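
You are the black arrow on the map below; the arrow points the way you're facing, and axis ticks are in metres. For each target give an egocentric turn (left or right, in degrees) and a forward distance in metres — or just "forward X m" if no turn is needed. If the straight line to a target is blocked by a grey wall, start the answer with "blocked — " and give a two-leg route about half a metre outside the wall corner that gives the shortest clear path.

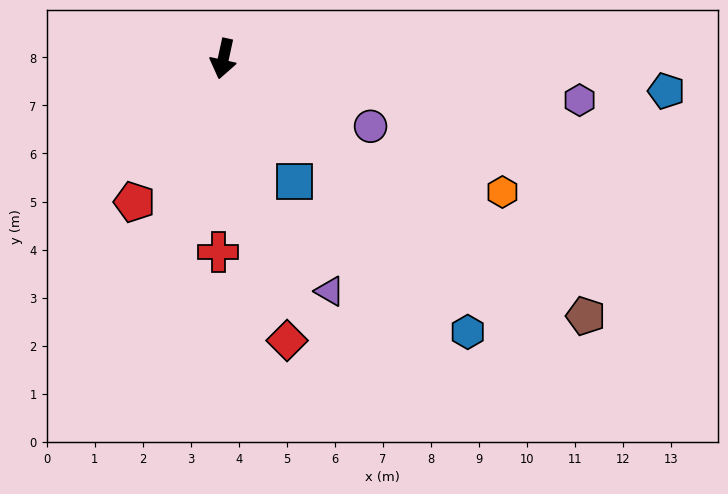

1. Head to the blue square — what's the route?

turn left 42°, forward 3.0 m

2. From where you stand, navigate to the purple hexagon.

turn left 96°, forward 7.5 m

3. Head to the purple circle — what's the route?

turn left 78°, forward 3.4 m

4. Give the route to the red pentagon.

turn right 20°, forward 3.5 m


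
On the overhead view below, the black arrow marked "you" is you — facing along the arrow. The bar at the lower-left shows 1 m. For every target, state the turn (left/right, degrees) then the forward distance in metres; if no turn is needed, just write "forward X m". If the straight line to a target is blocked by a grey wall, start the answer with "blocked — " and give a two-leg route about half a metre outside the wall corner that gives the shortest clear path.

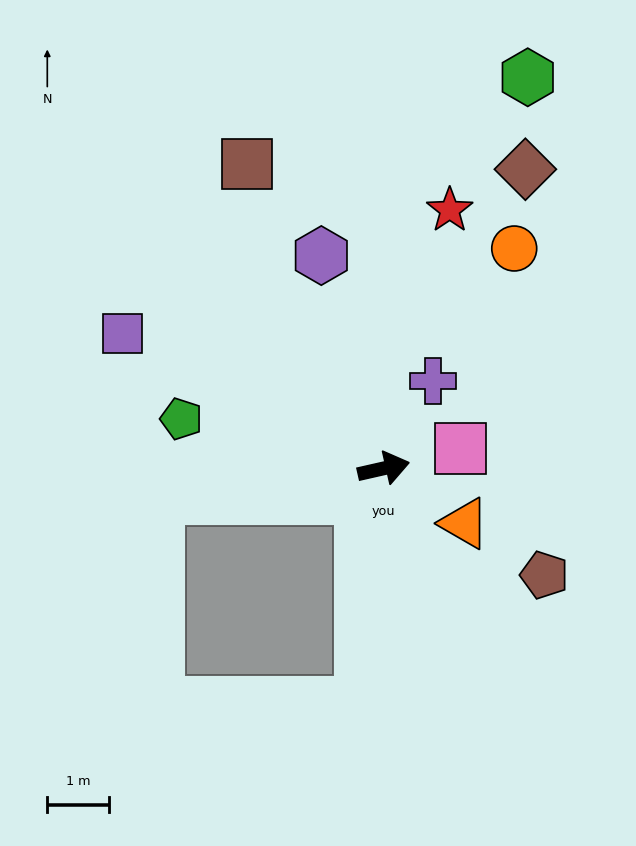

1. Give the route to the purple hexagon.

turn left 94°, forward 3.6 m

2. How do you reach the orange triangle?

turn right 47°, forward 1.6 m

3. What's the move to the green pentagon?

turn left 153°, forward 3.4 m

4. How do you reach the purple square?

turn left 140°, forward 4.8 m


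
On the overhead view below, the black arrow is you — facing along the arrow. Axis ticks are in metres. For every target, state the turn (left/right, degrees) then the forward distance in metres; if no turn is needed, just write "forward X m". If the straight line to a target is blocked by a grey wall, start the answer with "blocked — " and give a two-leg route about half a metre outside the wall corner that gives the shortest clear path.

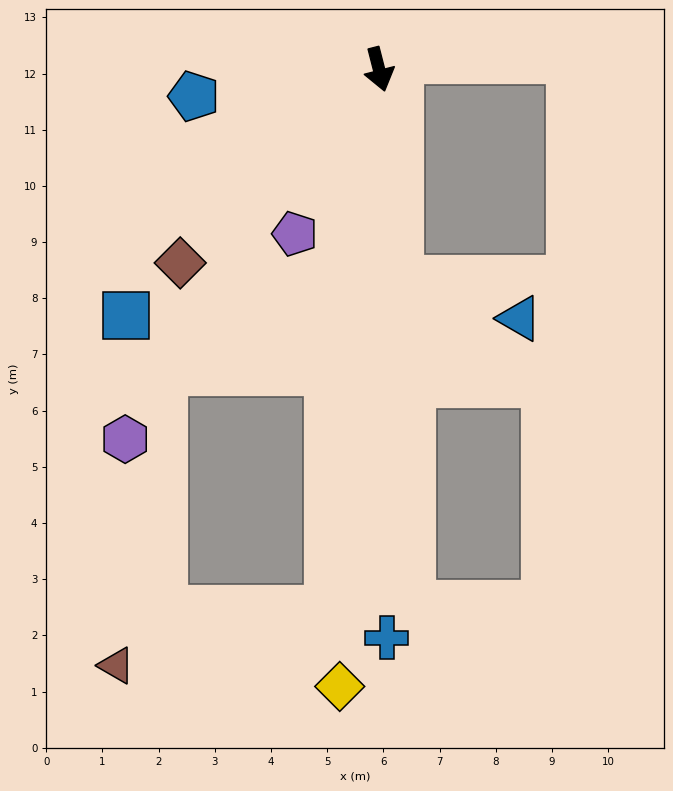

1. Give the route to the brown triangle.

blocked — turn right 20°, forward 9.6 m, then turn right 69°, forward 3.9 m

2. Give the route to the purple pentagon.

turn right 41°, forward 3.3 m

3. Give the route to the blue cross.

turn right 14°, forward 10.1 m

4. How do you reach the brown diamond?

turn right 60°, forward 4.9 m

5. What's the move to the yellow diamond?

turn right 18°, forward 11.0 m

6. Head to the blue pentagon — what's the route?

turn right 96°, forward 3.3 m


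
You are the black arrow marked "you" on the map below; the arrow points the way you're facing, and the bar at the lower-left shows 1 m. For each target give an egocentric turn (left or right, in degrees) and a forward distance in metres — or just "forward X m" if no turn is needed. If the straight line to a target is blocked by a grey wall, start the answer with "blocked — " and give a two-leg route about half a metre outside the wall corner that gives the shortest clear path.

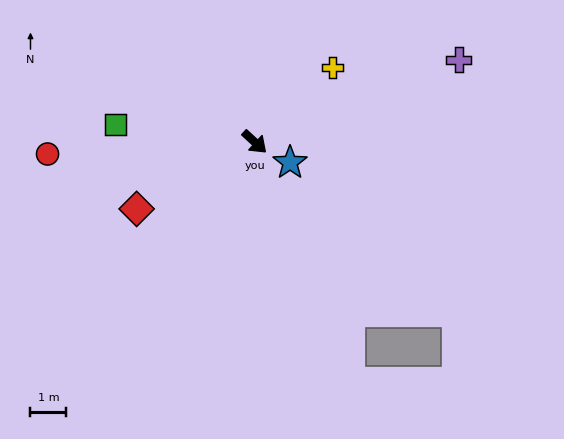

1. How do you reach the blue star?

turn left 12°, forward 1.1 m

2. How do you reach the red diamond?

turn right 108°, forward 3.8 m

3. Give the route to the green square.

turn right 145°, forward 3.9 m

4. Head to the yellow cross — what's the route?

turn left 86°, forward 3.0 m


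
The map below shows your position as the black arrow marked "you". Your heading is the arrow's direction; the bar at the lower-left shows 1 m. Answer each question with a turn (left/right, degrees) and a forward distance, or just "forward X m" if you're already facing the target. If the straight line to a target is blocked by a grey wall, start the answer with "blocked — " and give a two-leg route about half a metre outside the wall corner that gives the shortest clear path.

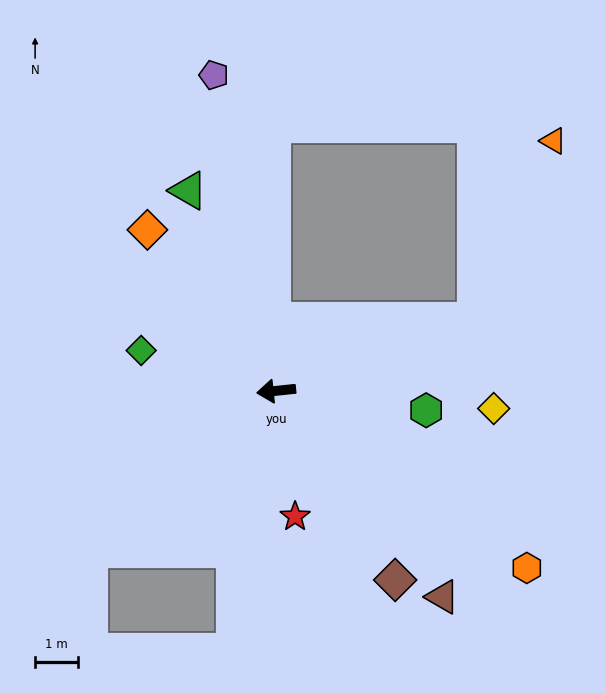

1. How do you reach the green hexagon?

turn left 167°, forward 3.5 m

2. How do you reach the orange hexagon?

turn left 139°, forward 7.2 m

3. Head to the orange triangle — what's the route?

blocked — turn right 167°, forward 4.9 m, then turn left 47°, forward 4.6 m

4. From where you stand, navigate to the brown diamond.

turn left 116°, forward 5.2 m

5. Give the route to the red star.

turn left 93°, forward 3.0 m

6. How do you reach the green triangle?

turn right 72°, forward 5.1 m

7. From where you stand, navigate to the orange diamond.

turn right 57°, forward 4.8 m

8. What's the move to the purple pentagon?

turn right 85°, forward 7.5 m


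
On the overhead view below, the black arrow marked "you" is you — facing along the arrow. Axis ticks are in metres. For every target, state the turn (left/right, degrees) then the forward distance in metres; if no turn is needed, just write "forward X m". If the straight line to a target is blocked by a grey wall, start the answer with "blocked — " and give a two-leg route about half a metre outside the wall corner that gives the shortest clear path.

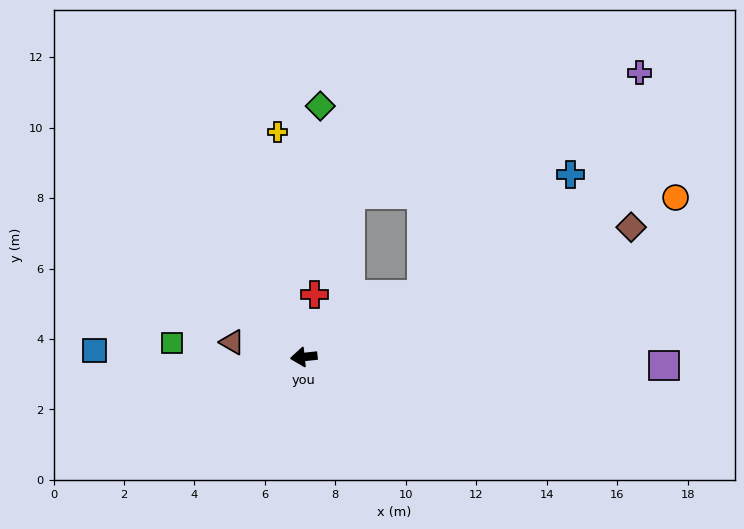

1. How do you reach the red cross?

turn right 106°, forward 1.8 m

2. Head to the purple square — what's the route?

turn left 173°, forward 10.2 m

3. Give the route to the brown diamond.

turn right 164°, forward 10.0 m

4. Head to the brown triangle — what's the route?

turn right 18°, forward 2.1 m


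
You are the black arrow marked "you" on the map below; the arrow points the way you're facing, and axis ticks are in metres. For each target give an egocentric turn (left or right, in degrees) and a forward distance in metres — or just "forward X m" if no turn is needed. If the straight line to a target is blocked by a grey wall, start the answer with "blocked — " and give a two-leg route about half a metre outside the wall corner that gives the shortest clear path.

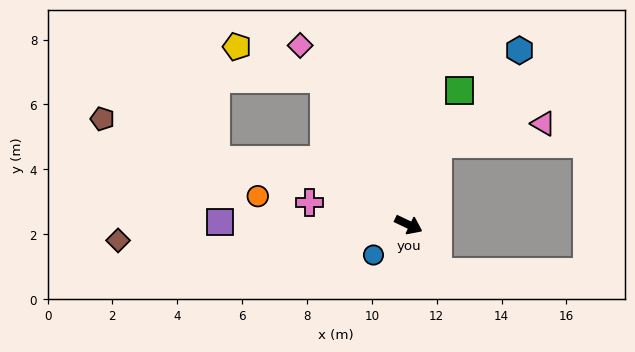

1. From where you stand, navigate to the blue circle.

turn right 114°, forward 1.4 m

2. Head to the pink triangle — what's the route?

blocked — turn left 95°, forward 2.6 m, then turn right 58°, forward 3.3 m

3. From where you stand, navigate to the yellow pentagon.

blocked — turn left 146°, forward 5.2 m, then turn left 39°, forward 2.9 m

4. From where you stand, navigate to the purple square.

turn right 155°, forward 5.8 m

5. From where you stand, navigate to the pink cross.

turn right 167°, forward 3.1 m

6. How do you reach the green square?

turn left 95°, forward 4.4 m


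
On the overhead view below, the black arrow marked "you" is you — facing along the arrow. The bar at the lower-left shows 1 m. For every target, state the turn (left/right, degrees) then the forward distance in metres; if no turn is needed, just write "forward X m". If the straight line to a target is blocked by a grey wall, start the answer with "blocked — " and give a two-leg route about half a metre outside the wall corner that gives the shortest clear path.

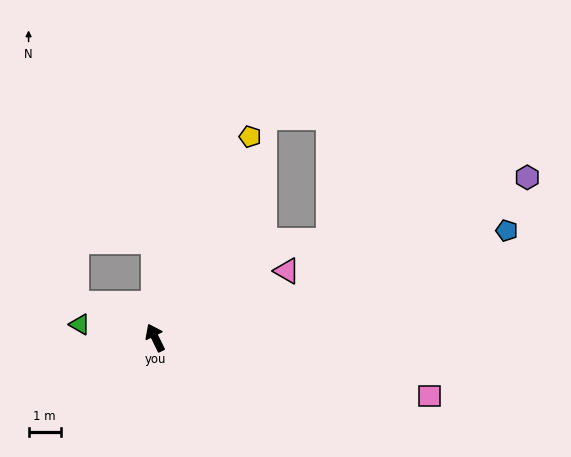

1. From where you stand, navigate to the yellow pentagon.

turn right 51°, forward 6.9 m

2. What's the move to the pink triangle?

turn right 89°, forward 4.6 m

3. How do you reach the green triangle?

turn left 54°, forward 2.4 m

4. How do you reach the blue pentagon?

turn right 99°, forward 11.4 m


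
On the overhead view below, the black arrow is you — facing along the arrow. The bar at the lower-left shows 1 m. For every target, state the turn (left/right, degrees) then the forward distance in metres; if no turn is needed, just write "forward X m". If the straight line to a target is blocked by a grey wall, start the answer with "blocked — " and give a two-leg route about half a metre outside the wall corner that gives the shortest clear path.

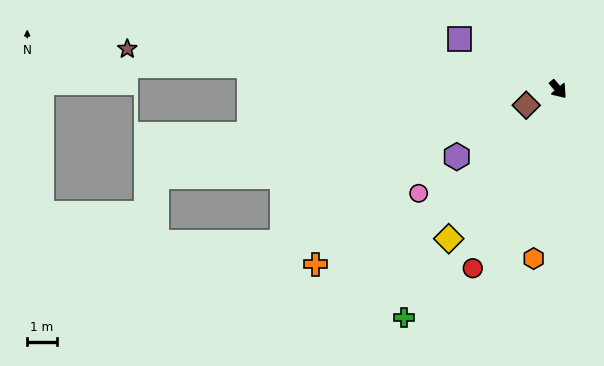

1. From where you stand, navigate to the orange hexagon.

turn right 48°, forward 5.8 m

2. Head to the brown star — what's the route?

turn right 136°, forward 14.8 m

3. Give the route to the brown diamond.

turn right 104°, forward 1.2 m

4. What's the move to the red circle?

turn right 66°, forward 6.8 m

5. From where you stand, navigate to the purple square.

turn right 157°, forward 3.8 m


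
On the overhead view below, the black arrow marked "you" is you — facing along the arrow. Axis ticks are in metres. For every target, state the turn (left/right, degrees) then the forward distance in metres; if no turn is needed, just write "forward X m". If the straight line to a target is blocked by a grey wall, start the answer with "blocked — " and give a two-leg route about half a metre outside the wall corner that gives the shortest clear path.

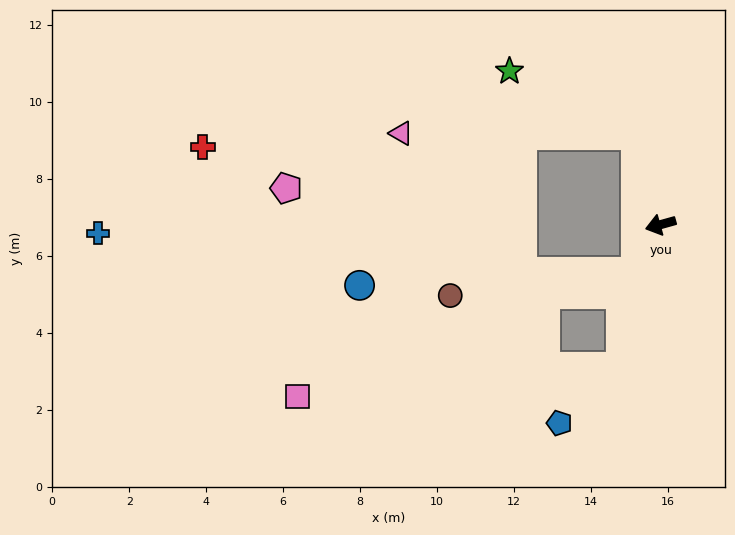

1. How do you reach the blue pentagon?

blocked — turn left 60°, forward 3.9 m, then turn right 35°, forward 2.2 m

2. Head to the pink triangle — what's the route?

blocked — turn right 91°, forward 2.4 m, then turn left 75°, forward 6.1 m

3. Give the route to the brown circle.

blocked — turn left 49°, forward 1.4 m, then turn right 58°, forward 4.9 m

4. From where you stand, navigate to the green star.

blocked — turn right 91°, forward 2.4 m, then turn left 49°, forward 3.7 m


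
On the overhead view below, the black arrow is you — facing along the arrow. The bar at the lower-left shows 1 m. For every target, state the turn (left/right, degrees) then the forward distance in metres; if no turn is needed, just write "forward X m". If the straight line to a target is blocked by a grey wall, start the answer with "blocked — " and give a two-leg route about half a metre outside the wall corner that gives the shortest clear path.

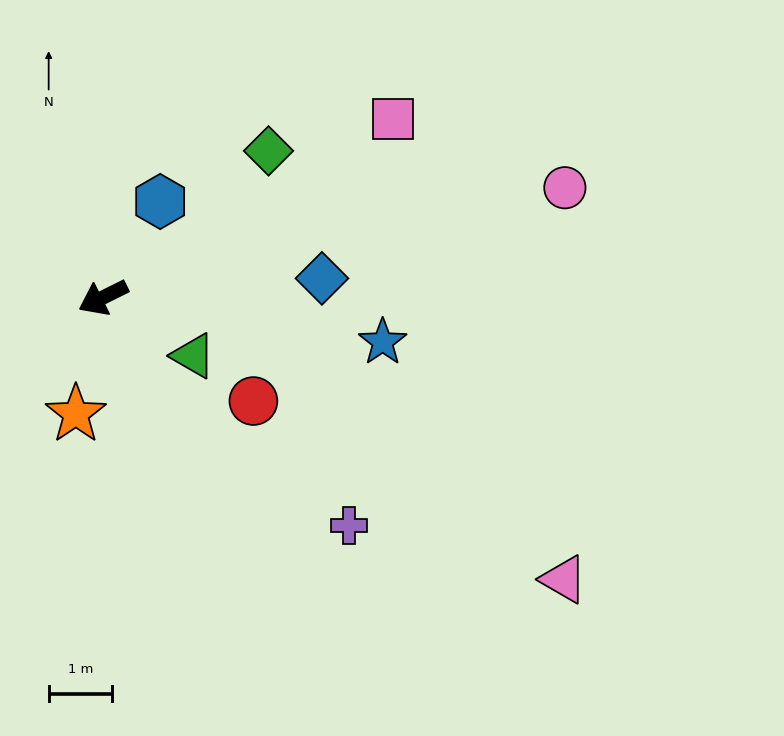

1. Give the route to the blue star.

turn left 144°, forward 4.4 m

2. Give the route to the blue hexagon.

turn right 147°, forward 1.8 m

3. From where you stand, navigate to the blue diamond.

turn left 159°, forward 3.5 m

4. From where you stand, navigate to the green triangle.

turn left 121°, forward 1.7 m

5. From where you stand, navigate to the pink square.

turn right 175°, forward 5.3 m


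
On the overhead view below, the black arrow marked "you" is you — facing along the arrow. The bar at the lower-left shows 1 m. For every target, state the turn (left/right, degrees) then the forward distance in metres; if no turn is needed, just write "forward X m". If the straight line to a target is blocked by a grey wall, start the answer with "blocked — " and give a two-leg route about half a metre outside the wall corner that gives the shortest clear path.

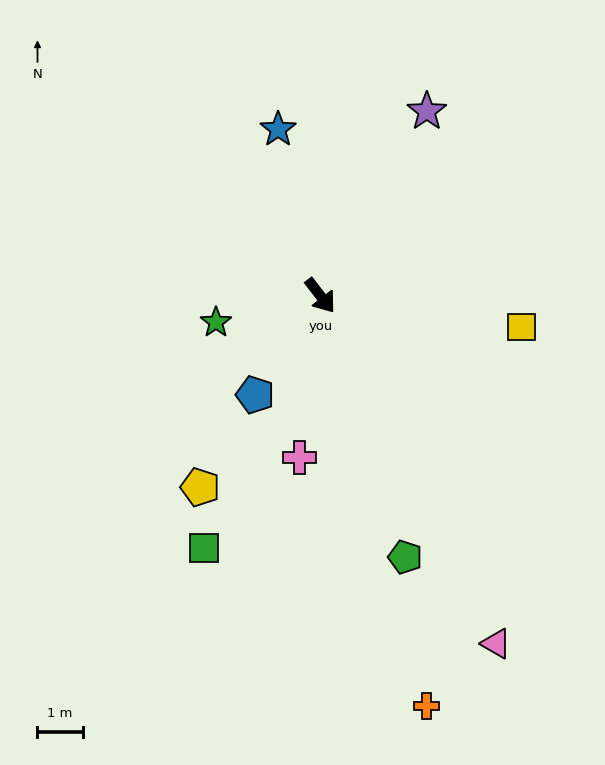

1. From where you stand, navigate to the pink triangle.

turn right 11°, forward 8.7 m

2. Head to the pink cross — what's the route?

turn right 45°, forward 3.6 m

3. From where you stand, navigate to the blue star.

turn left 157°, forward 3.8 m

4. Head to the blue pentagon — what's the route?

turn right 71°, forward 2.6 m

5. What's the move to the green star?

turn right 113°, forward 2.4 m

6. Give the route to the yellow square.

turn left 43°, forward 4.5 m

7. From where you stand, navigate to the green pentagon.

turn right 20°, forward 6.1 m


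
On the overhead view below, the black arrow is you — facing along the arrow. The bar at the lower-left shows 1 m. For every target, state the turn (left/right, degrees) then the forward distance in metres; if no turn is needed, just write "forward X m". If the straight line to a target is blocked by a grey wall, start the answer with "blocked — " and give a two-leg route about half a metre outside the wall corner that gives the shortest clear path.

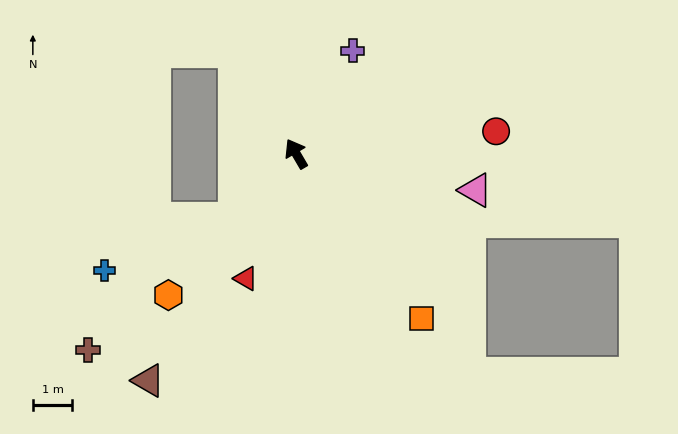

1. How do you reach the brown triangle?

turn left 117°, forward 6.9 m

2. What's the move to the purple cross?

turn right 59°, forward 3.0 m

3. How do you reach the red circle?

turn right 114°, forward 5.1 m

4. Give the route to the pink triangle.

turn right 132°, forward 4.6 m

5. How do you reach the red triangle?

turn left 128°, forward 3.4 m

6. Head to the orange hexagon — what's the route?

turn left 108°, forward 4.8 m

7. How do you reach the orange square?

turn right 173°, forward 5.3 m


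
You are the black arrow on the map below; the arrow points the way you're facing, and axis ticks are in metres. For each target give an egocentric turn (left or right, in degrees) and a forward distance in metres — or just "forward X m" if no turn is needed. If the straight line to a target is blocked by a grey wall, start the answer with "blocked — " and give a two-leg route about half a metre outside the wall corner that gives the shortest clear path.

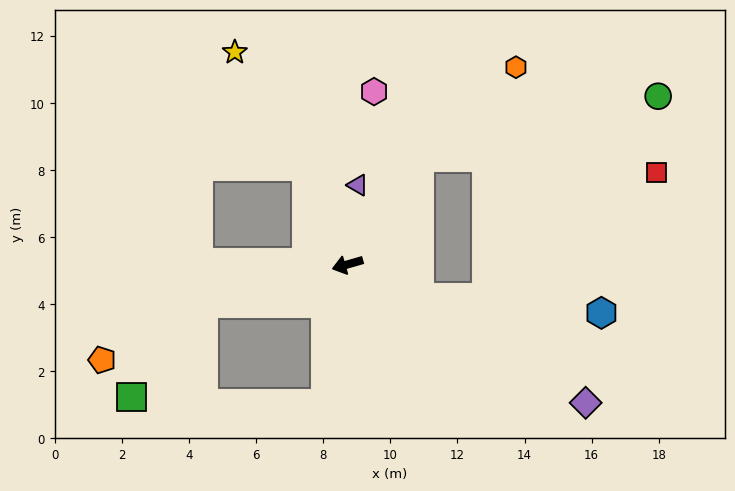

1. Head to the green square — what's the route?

blocked — forward 4.4 m, then turn left 36°, forward 3.5 m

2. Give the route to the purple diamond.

turn left 134°, forward 8.2 m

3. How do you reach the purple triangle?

turn right 113°, forward 2.4 m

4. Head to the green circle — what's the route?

blocked — turn right 140°, forward 3.8 m, then turn right 42°, forward 7.3 m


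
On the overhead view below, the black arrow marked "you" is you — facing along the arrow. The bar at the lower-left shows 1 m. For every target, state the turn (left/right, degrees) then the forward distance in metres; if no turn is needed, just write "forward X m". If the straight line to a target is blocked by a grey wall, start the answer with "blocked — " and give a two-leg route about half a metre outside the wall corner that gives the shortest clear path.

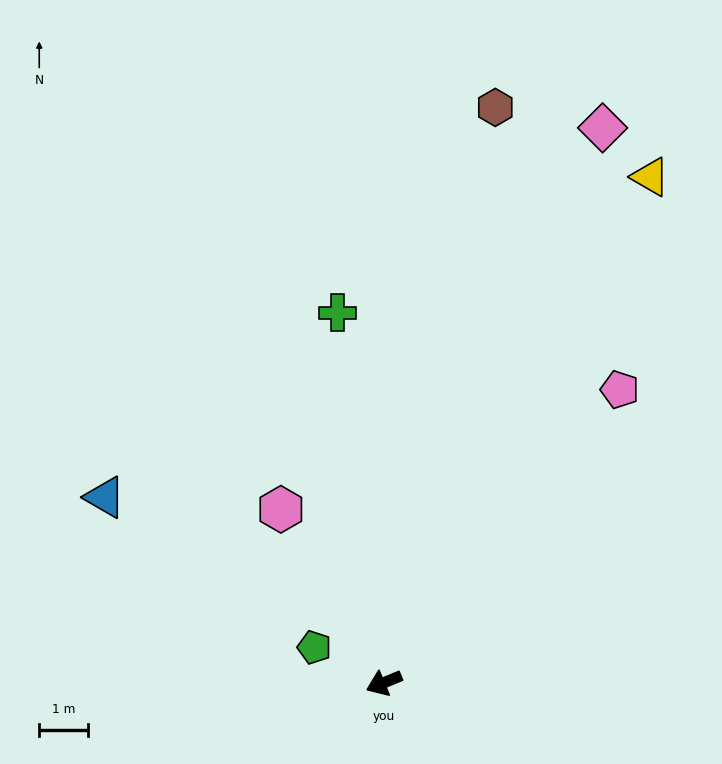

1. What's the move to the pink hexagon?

turn right 82°, forward 4.1 m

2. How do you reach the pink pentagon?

turn right 151°, forward 7.6 m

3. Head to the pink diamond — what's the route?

turn right 134°, forward 12.1 m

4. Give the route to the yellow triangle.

turn right 140°, forward 11.6 m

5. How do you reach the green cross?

turn right 105°, forward 7.6 m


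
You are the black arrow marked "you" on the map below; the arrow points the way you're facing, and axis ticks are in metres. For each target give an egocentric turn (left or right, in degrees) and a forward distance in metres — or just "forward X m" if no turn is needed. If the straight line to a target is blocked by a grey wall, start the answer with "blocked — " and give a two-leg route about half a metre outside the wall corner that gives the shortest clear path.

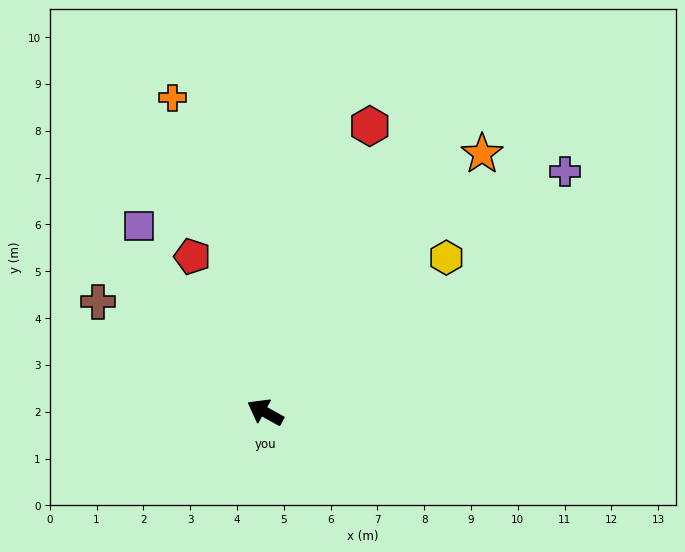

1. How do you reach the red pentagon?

turn right 36°, forward 3.7 m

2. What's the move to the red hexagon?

turn right 81°, forward 6.5 m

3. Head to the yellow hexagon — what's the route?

turn right 111°, forward 5.1 m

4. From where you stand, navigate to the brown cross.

turn right 4°, forward 4.3 m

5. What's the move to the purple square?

turn right 27°, forward 4.8 m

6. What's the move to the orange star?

turn right 101°, forward 7.2 m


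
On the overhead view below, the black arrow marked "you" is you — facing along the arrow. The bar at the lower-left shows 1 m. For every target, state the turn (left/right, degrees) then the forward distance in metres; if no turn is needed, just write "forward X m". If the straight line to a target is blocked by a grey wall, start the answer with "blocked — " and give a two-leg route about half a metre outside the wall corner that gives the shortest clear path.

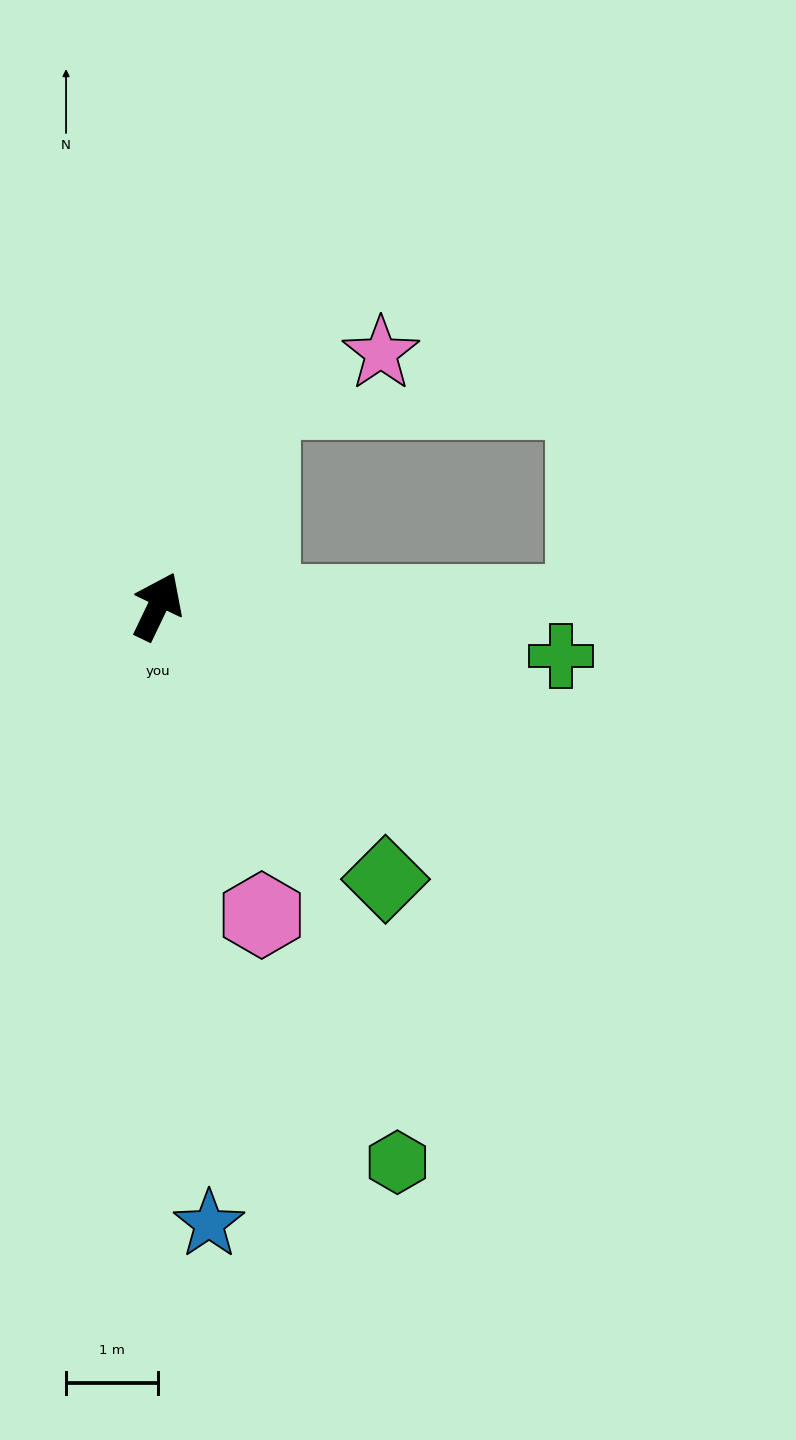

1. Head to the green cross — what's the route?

turn right 71°, forward 4.4 m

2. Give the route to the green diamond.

turn right 115°, forward 3.9 m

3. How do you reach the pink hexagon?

turn right 136°, forward 3.5 m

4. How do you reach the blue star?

turn right 150°, forward 6.7 m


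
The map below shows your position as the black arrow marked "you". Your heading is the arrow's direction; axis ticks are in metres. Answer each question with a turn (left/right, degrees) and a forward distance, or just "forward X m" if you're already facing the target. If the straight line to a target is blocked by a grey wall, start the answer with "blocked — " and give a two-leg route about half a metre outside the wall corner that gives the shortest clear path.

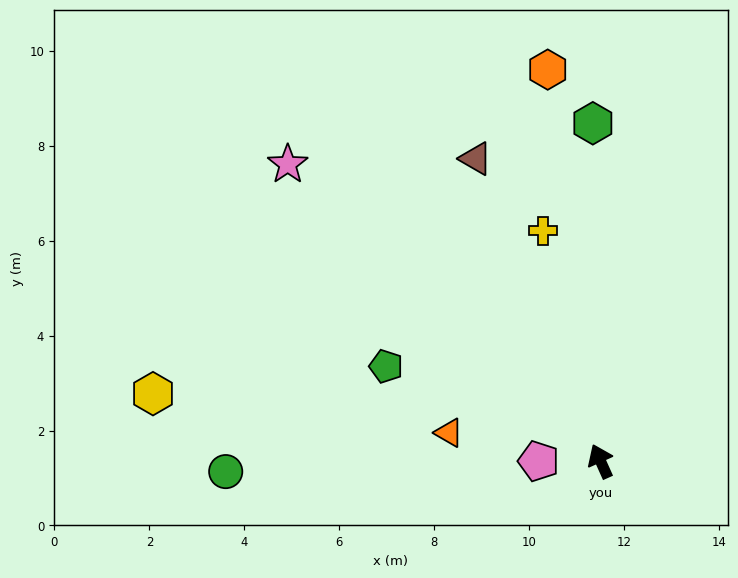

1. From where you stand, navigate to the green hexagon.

turn right 23°, forward 7.1 m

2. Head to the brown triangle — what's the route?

forward 6.9 m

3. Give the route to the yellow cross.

turn right 10°, forward 5.0 m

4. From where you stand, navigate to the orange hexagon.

turn right 16°, forward 8.3 m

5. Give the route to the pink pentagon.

turn left 66°, forward 1.3 m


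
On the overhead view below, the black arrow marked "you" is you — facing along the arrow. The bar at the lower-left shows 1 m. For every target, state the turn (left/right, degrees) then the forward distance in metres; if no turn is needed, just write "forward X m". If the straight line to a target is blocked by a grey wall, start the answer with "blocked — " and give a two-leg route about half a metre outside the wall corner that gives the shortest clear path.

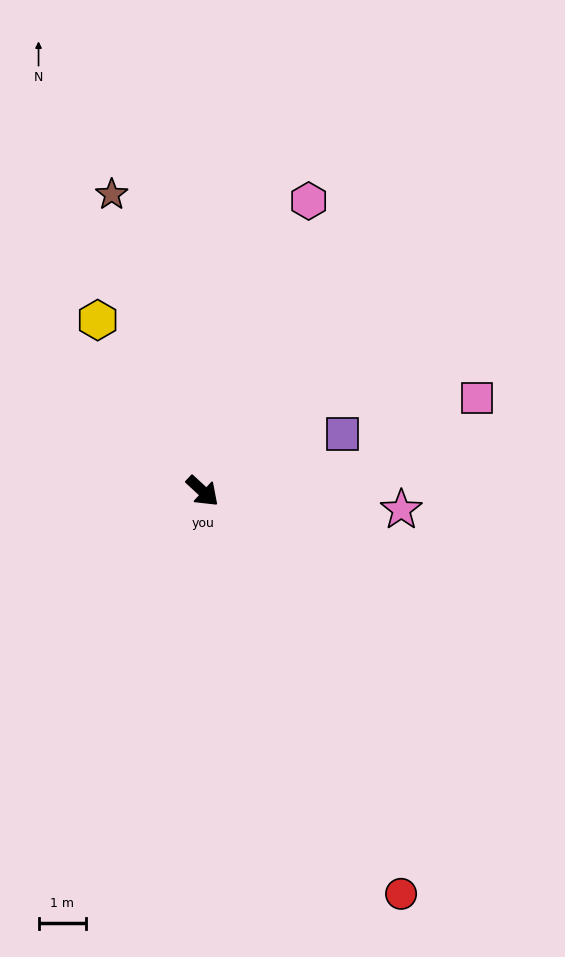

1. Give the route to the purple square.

turn left 65°, forward 3.2 m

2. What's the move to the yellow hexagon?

turn left 164°, forward 4.2 m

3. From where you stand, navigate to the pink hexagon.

turn left 113°, forward 6.5 m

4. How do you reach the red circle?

turn right 21°, forward 9.5 m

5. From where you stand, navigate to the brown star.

turn left 150°, forward 6.5 m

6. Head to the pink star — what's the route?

turn left 37°, forward 4.2 m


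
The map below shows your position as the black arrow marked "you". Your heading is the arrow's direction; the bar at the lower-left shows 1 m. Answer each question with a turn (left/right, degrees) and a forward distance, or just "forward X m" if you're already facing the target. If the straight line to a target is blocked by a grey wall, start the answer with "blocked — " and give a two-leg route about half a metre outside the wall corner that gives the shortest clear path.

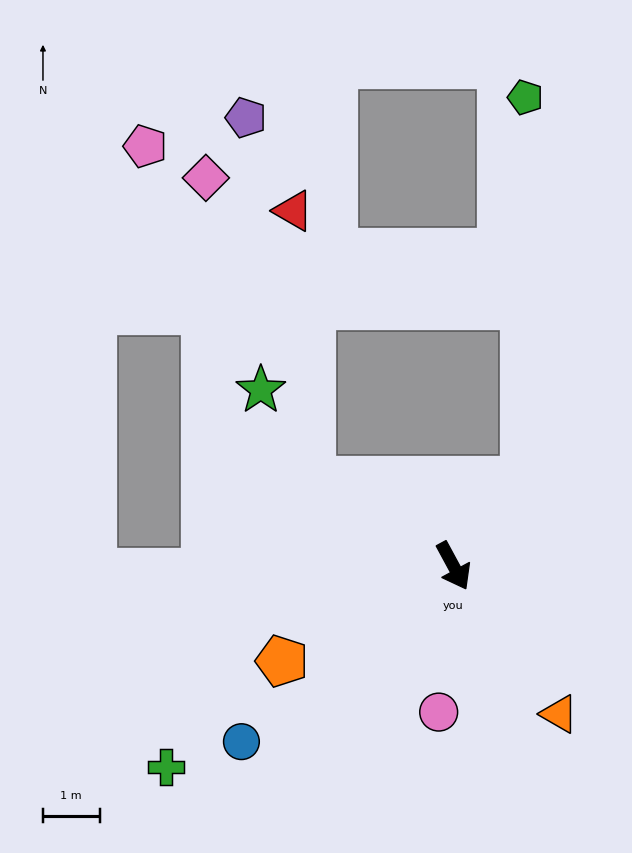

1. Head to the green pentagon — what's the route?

blocked — turn left 112°, forward 2.0 m, then turn left 39°, forward 6.8 m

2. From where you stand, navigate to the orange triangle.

turn left 7°, forward 3.2 m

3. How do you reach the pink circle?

turn right 34°, forward 2.6 m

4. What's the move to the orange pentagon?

turn right 89°, forward 3.5 m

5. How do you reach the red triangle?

blocked — turn right 150°, forward 2.9 m, then turn right 55°, forward 4.8 m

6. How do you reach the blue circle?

turn right 79°, forward 4.9 m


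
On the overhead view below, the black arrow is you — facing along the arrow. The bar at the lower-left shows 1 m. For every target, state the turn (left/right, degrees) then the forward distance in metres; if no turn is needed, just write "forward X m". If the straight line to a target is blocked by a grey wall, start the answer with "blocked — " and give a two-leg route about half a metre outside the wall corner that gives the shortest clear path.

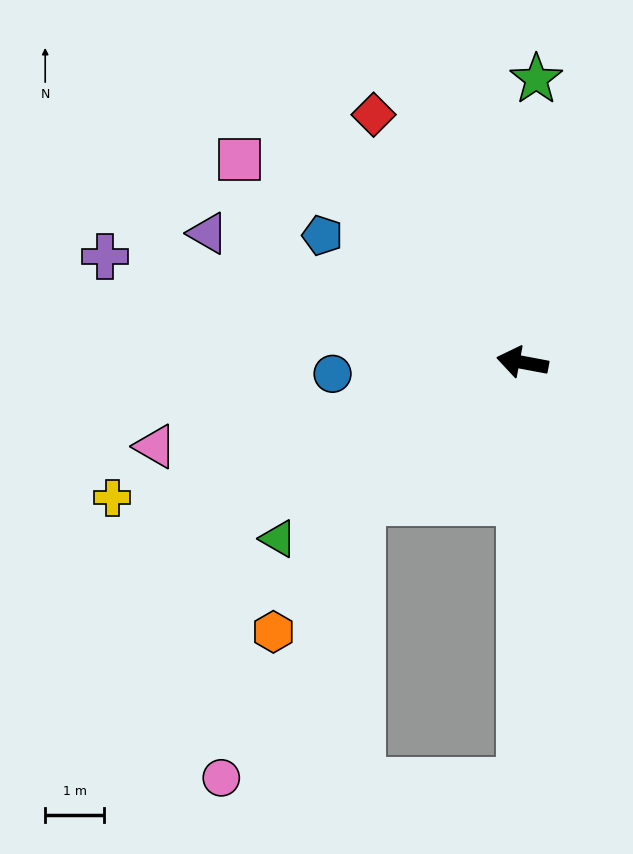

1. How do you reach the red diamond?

turn right 48°, forward 4.9 m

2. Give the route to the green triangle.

turn left 46°, forward 5.1 m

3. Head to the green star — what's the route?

turn right 82°, forward 4.8 m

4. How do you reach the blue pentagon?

turn right 22°, forward 4.0 m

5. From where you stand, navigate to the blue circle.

turn left 14°, forward 3.2 m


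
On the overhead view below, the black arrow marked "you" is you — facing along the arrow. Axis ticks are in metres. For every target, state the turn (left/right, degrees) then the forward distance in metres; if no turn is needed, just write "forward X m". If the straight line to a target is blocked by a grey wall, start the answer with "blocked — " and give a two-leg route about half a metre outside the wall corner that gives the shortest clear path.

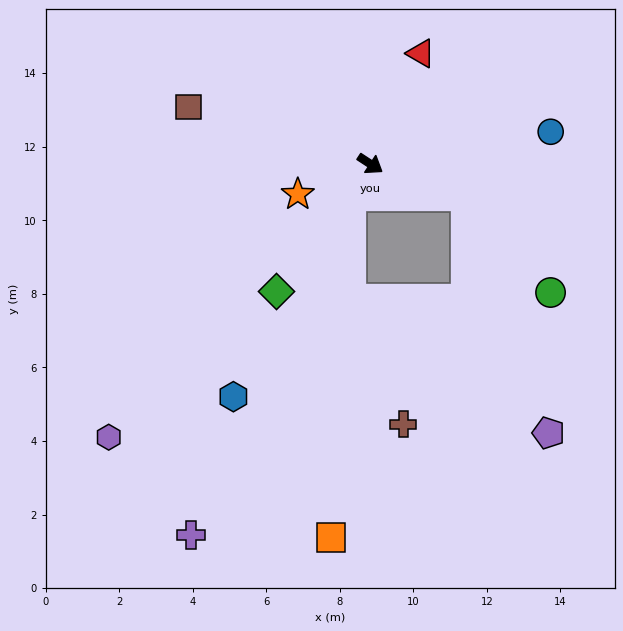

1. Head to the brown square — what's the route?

turn right 164°, forward 5.2 m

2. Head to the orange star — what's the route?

turn right 124°, forward 2.1 m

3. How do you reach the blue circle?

turn left 43°, forward 5.0 m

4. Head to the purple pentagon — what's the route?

blocked — turn left 15°, forward 2.7 m, then turn right 53°, forward 6.8 m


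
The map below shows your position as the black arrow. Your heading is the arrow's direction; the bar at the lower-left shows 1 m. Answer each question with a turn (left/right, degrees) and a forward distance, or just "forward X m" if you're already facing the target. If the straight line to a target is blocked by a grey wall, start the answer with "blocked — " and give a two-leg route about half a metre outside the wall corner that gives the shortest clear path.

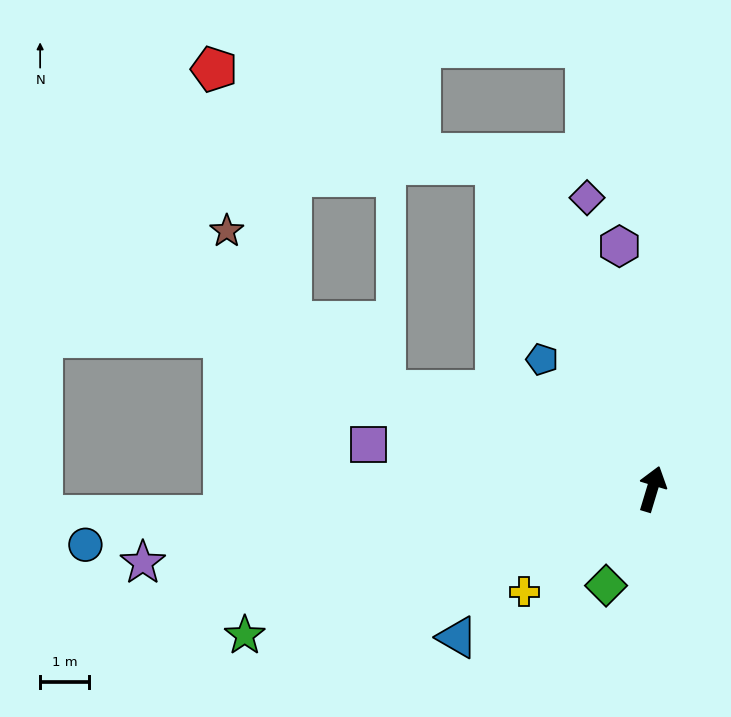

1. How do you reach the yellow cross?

turn left 146°, forward 3.3 m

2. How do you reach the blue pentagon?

turn left 57°, forward 3.5 m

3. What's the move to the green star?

turn left 127°, forward 8.8 m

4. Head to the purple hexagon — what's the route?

turn left 25°, forward 5.0 m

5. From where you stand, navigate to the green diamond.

turn left 171°, forward 2.2 m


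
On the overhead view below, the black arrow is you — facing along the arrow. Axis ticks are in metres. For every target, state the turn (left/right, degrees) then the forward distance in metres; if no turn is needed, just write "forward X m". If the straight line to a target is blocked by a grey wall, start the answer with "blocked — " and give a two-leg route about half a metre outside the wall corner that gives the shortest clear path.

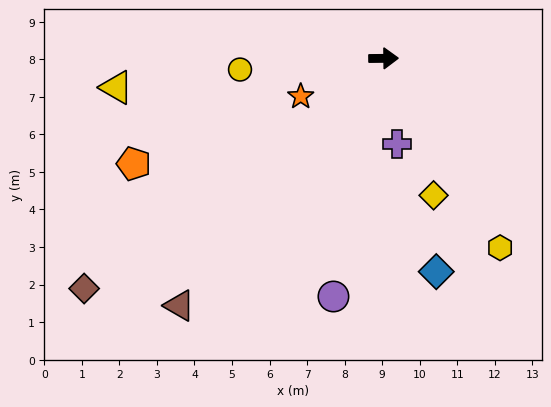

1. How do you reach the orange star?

turn right 156°, forward 2.4 m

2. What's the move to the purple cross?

turn right 82°, forward 2.3 m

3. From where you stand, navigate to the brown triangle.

turn right 130°, forward 8.5 m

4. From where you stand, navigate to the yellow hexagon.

turn right 59°, forward 5.9 m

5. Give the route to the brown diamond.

turn right 143°, forward 10.1 m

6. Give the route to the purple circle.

turn right 103°, forward 6.5 m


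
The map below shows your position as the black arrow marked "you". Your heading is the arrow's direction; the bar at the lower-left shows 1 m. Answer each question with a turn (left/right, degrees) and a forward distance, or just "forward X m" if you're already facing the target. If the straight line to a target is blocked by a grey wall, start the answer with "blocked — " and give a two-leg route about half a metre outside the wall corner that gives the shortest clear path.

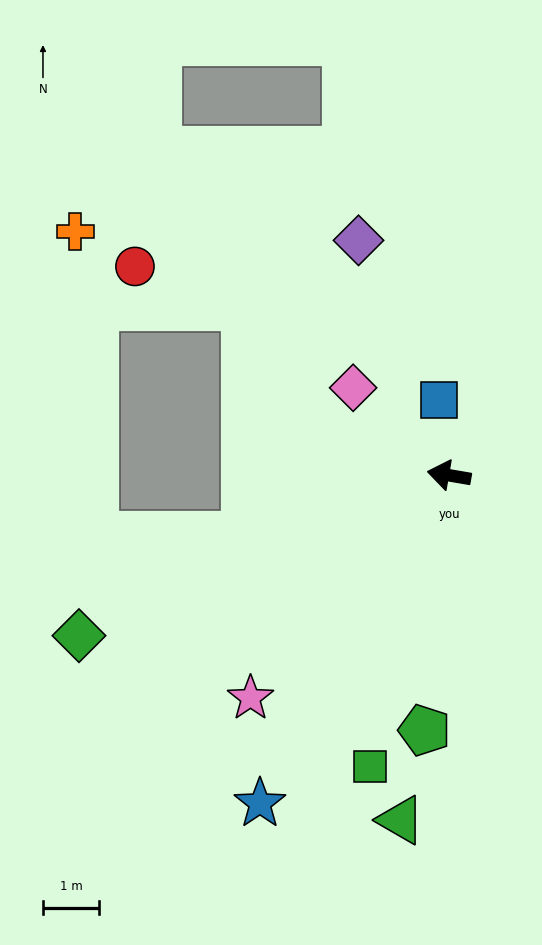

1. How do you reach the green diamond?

turn left 33°, forward 7.2 m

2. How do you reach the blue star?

turn left 70°, forward 6.8 m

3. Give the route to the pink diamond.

turn right 33°, forward 2.3 m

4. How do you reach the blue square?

turn right 73°, forward 1.4 m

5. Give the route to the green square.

turn left 85°, forward 5.4 m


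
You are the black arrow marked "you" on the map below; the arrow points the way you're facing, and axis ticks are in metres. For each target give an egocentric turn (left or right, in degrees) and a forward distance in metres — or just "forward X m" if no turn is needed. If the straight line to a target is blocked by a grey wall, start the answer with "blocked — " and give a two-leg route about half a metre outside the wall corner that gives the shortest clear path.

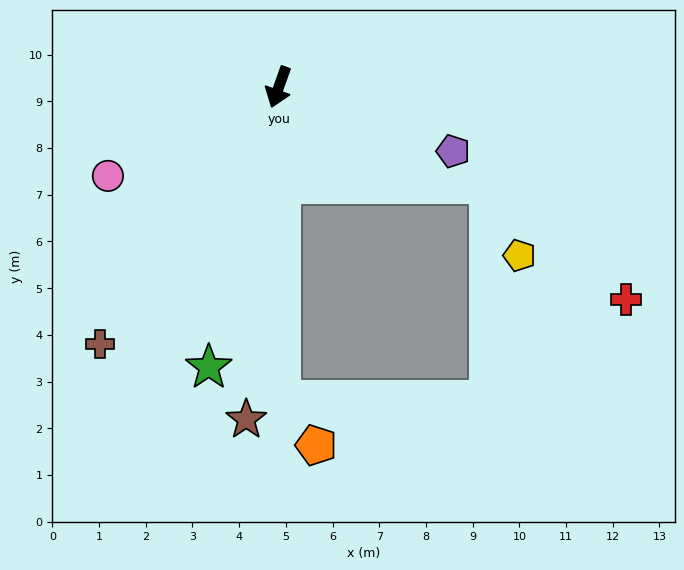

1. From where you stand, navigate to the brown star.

turn left 14°, forward 7.1 m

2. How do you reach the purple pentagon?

turn left 89°, forward 4.0 m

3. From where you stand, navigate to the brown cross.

turn right 15°, forward 6.7 m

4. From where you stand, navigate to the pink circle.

turn right 43°, forward 4.1 m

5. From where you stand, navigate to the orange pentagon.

blocked — turn left 20°, forward 6.7 m, then turn left 37°, forward 1.2 m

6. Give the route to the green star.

turn left 6°, forward 6.2 m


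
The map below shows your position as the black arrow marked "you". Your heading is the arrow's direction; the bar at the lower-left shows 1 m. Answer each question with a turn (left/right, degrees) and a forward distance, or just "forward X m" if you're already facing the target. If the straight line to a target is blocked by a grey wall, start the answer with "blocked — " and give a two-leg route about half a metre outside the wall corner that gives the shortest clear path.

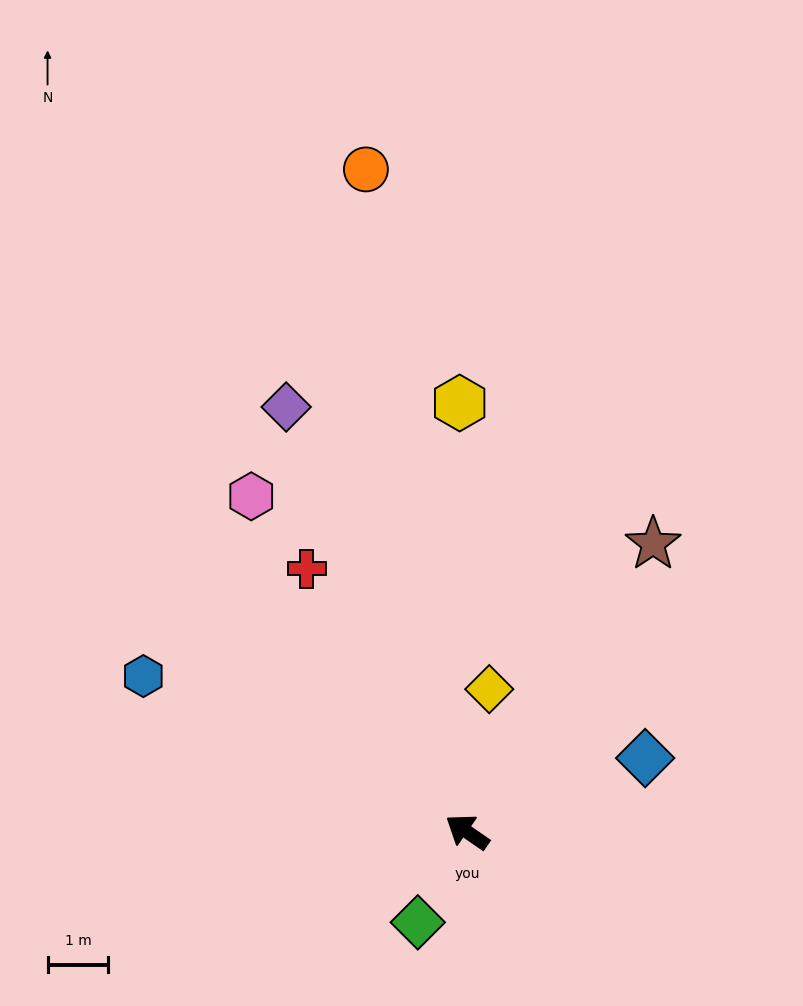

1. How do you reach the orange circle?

turn right 47°, forward 11.0 m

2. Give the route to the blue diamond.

turn right 123°, forward 3.2 m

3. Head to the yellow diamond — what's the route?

turn right 64°, forward 2.4 m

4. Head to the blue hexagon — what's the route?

turn left 9°, forward 5.9 m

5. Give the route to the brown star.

turn right 88°, forward 5.6 m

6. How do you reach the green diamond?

turn left 96°, forward 1.7 m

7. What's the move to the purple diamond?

turn right 32°, forward 7.6 m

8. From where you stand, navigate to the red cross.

turn right 24°, forward 5.1 m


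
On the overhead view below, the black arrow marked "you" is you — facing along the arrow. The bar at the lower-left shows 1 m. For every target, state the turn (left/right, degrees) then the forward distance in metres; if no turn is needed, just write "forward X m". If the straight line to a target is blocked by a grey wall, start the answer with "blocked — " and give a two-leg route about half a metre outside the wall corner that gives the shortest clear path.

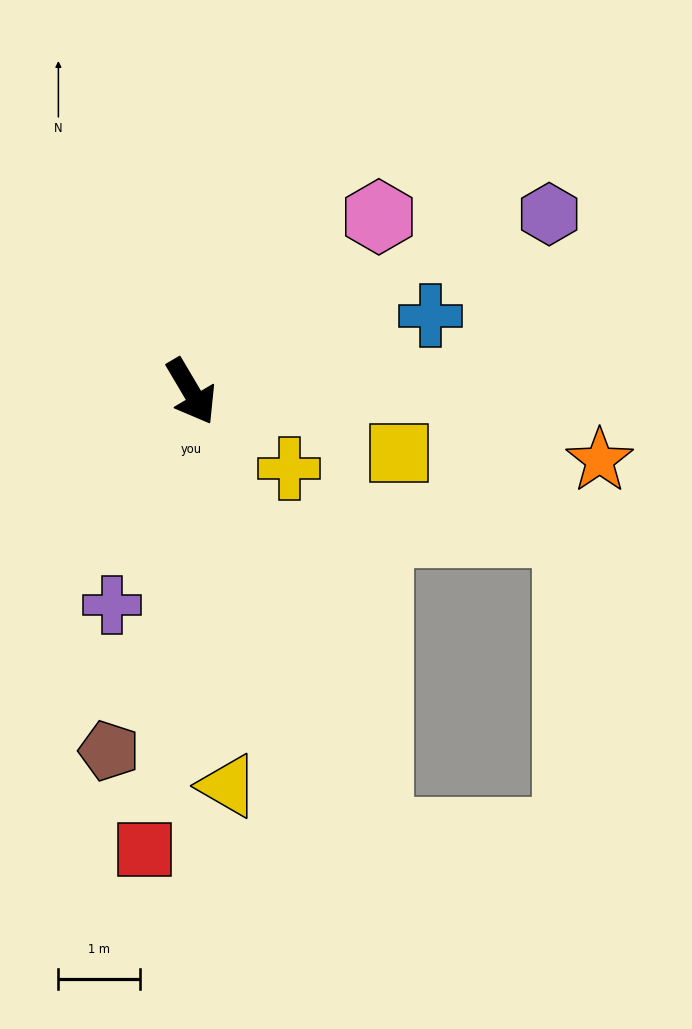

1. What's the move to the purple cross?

turn right 51°, forward 2.8 m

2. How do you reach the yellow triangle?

turn right 25°, forward 4.8 m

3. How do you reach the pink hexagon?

turn left 102°, forward 3.1 m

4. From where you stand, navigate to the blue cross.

turn left 77°, forward 3.1 m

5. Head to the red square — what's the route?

turn right 36°, forward 5.6 m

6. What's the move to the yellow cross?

turn left 21°, forward 1.5 m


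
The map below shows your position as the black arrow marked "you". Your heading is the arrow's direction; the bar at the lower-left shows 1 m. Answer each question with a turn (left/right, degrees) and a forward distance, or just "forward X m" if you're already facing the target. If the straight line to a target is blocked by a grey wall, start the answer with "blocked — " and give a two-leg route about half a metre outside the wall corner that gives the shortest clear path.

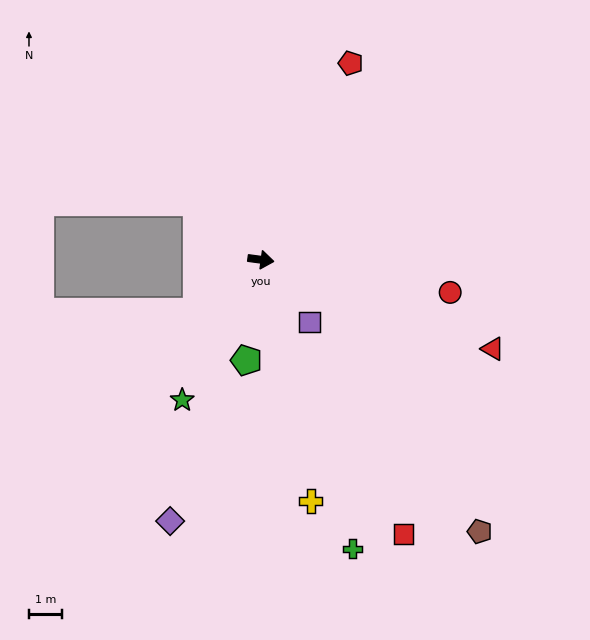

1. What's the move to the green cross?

turn right 65°, forward 9.1 m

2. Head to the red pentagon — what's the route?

turn left 73°, forward 6.5 m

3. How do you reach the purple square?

turn right 44°, forward 2.4 m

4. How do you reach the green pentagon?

turn right 91°, forward 3.0 m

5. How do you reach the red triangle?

turn right 13°, forward 7.4 m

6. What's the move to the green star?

turn right 112°, forward 4.8 m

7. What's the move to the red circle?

turn right 2°, forward 5.7 m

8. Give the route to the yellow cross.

turn right 71°, forward 7.4 m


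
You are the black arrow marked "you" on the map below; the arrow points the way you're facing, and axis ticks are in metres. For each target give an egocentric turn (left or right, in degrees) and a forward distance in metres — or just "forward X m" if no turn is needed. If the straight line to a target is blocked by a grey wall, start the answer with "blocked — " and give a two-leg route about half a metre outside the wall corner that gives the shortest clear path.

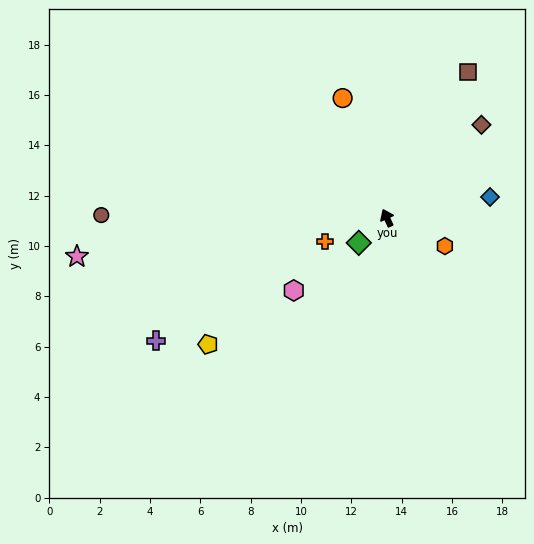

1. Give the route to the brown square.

turn right 54°, forward 6.6 m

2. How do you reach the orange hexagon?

turn right 140°, forward 2.6 m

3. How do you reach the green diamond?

turn left 107°, forward 1.5 m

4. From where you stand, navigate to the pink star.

turn left 73°, forward 12.4 m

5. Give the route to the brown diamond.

turn right 70°, forward 5.3 m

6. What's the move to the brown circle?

turn left 65°, forward 11.4 m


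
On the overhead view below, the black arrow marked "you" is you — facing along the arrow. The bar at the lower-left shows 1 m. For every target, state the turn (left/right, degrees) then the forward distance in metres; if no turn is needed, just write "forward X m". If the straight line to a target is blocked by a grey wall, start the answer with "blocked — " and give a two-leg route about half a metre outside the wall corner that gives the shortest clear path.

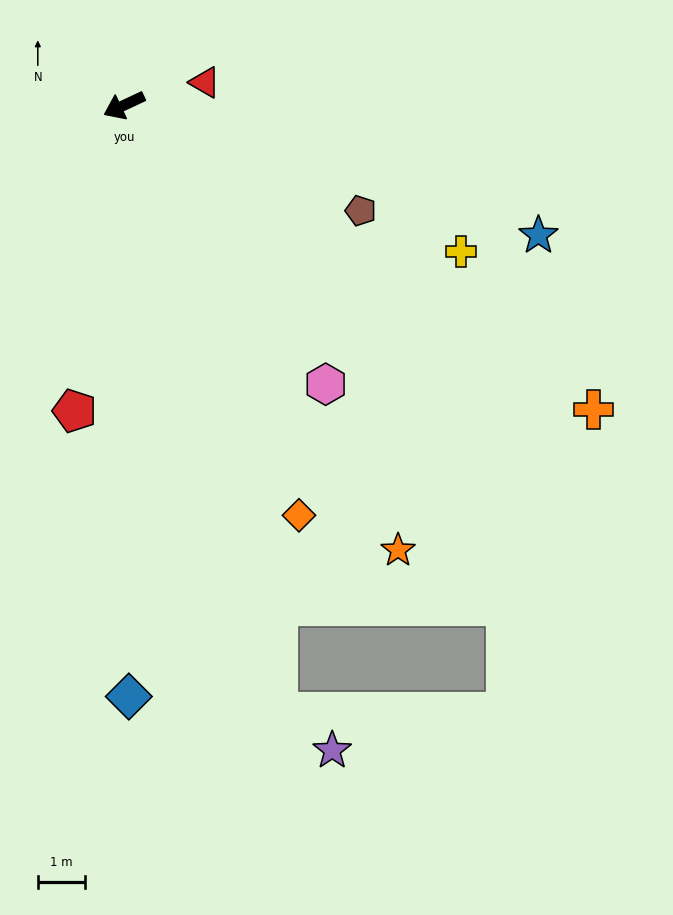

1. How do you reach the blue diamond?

turn left 65°, forward 12.4 m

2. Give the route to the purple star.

blocked — turn left 79°, forward 13.2 m, then turn left 41°, forward 1.4 m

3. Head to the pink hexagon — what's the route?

turn left 101°, forward 7.2 m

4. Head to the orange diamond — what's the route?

turn left 88°, forward 9.4 m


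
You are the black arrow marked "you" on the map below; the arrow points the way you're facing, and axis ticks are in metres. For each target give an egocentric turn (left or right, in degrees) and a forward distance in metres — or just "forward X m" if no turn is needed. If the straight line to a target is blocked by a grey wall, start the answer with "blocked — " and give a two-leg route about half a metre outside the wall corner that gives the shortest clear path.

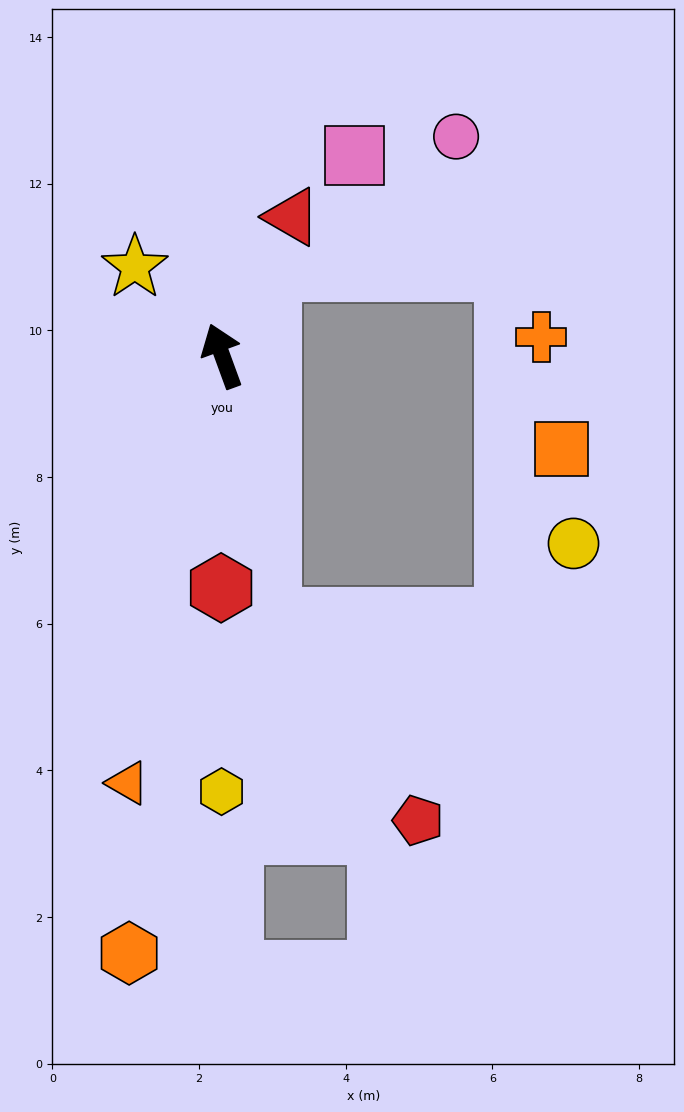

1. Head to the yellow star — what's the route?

turn left 24°, forward 1.7 m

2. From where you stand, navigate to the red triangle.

turn right 47°, forward 2.1 m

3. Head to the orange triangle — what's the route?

turn left 147°, forward 6.0 m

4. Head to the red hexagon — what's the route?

turn left 160°, forward 3.2 m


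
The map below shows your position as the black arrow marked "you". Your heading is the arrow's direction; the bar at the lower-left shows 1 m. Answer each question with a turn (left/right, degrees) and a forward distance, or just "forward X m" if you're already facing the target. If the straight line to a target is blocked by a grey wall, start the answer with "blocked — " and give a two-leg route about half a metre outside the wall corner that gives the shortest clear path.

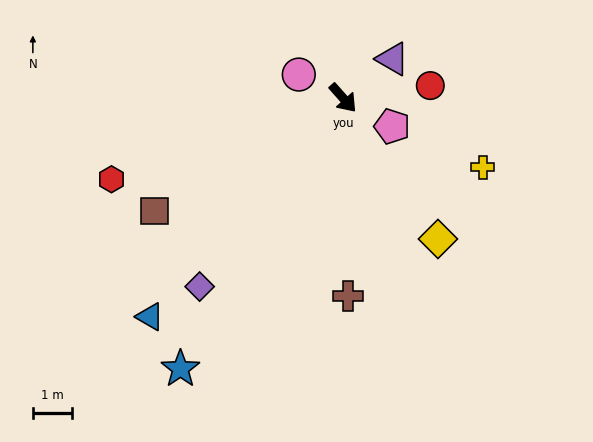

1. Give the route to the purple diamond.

turn right 79°, forward 6.1 m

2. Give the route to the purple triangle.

turn left 87°, forward 1.6 m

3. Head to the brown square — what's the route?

turn right 101°, forward 5.6 m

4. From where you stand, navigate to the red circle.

turn left 57°, forward 2.3 m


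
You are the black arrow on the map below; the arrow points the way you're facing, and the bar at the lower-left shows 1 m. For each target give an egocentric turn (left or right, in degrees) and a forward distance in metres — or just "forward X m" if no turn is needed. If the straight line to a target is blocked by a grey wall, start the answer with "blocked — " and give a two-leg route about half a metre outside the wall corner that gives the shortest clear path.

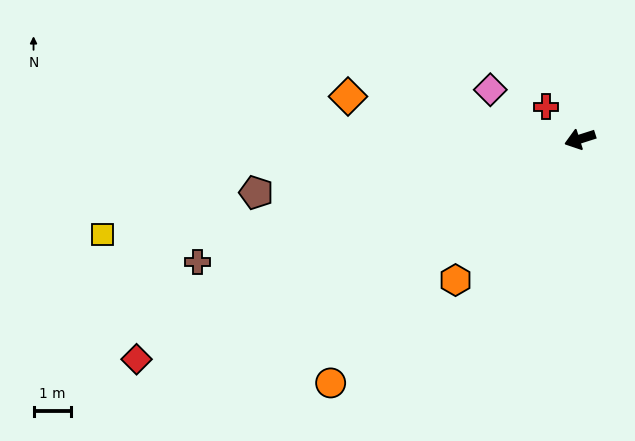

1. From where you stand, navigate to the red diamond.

turn left 9°, forward 13.2 m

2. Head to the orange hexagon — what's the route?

turn left 31°, forward 5.0 m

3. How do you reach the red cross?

turn right 61°, forward 1.3 m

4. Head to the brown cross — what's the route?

forward 10.7 m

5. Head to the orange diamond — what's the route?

turn right 28°, forward 6.3 m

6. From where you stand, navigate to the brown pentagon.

turn right 8°, forward 8.7 m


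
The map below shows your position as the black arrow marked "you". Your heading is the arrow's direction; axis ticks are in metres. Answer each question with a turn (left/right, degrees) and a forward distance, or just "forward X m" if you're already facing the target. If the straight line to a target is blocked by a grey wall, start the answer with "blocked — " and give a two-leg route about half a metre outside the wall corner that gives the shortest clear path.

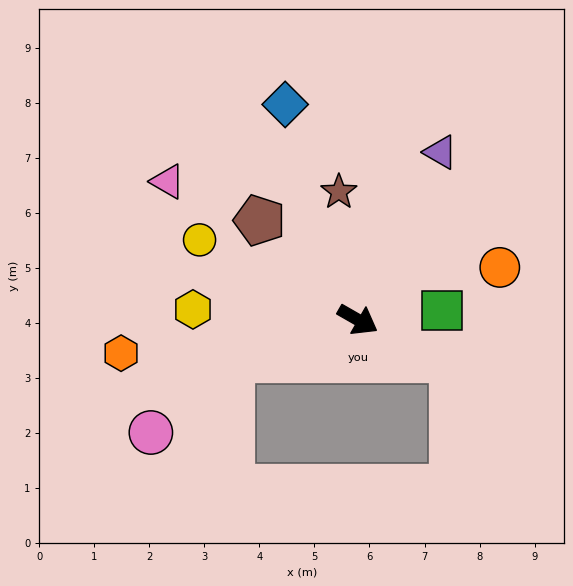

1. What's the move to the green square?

turn left 36°, forward 1.5 m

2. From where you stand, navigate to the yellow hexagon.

turn right 154°, forward 3.0 m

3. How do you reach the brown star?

turn left 128°, forward 2.3 m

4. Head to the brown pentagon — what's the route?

turn left 165°, forward 2.5 m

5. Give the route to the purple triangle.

turn left 94°, forward 3.4 m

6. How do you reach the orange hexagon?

turn right 142°, forward 4.3 m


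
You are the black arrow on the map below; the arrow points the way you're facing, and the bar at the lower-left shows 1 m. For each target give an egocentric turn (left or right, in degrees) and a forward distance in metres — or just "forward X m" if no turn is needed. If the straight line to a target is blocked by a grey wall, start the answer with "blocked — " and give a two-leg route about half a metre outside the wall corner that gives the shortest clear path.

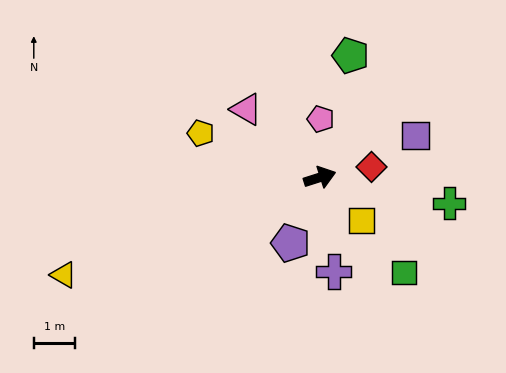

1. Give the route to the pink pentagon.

turn left 71°, forward 1.4 m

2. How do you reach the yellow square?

turn right 64°, forward 1.4 m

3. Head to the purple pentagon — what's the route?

turn right 132°, forward 1.7 m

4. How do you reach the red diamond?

turn right 6°, forward 1.3 m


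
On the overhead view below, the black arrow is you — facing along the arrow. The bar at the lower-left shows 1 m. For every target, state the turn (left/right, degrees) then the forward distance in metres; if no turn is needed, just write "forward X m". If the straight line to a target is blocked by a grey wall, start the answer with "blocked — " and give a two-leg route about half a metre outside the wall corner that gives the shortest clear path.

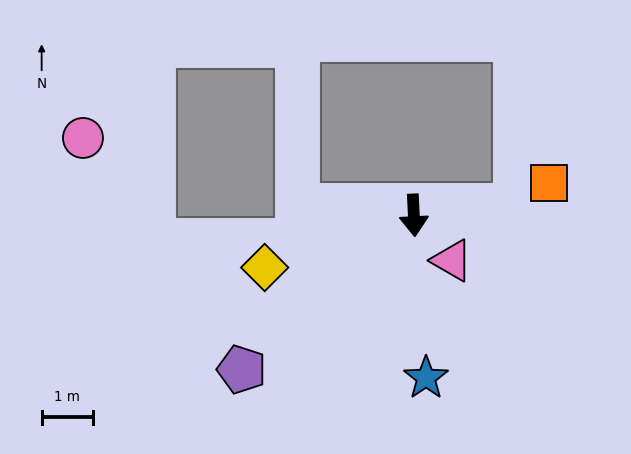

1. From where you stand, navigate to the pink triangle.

turn left 37°, forward 1.1 m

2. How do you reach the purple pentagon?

turn right 51°, forward 4.5 m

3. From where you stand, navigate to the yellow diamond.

turn right 74°, forward 3.1 m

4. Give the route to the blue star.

forward 3.2 m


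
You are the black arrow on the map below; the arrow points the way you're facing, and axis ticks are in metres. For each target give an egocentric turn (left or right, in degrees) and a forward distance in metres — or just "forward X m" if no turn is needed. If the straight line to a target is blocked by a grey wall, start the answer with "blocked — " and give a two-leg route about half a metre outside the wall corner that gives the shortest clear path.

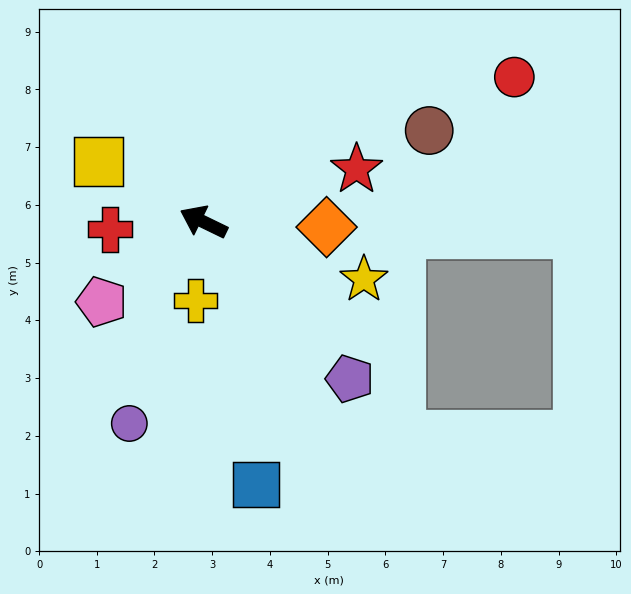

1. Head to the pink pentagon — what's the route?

turn left 64°, forward 2.2 m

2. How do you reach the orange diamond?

turn right 157°, forward 2.1 m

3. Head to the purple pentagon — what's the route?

turn left 159°, forward 3.7 m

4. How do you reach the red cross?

turn left 30°, forward 1.6 m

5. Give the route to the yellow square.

turn right 4°, forward 2.1 m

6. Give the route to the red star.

turn right 135°, forward 2.8 m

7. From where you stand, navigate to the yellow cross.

turn left 110°, forward 1.4 m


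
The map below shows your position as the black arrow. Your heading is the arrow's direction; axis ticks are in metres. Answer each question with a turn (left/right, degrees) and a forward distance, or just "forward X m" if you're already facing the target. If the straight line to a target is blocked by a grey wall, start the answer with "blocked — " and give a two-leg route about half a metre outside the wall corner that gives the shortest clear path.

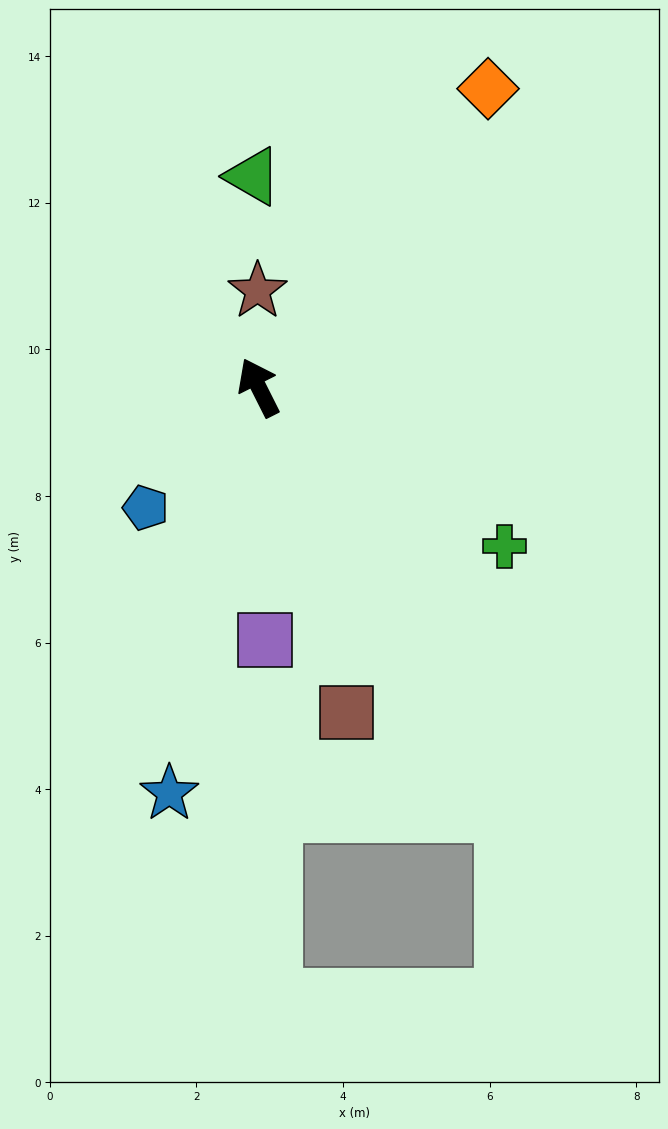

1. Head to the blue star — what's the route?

turn left 141°, forward 5.7 m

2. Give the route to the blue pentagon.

turn left 110°, forward 2.3 m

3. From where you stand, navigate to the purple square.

turn left 155°, forward 3.5 m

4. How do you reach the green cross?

turn right 150°, forward 4.0 m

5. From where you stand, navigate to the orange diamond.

turn right 64°, forward 5.1 m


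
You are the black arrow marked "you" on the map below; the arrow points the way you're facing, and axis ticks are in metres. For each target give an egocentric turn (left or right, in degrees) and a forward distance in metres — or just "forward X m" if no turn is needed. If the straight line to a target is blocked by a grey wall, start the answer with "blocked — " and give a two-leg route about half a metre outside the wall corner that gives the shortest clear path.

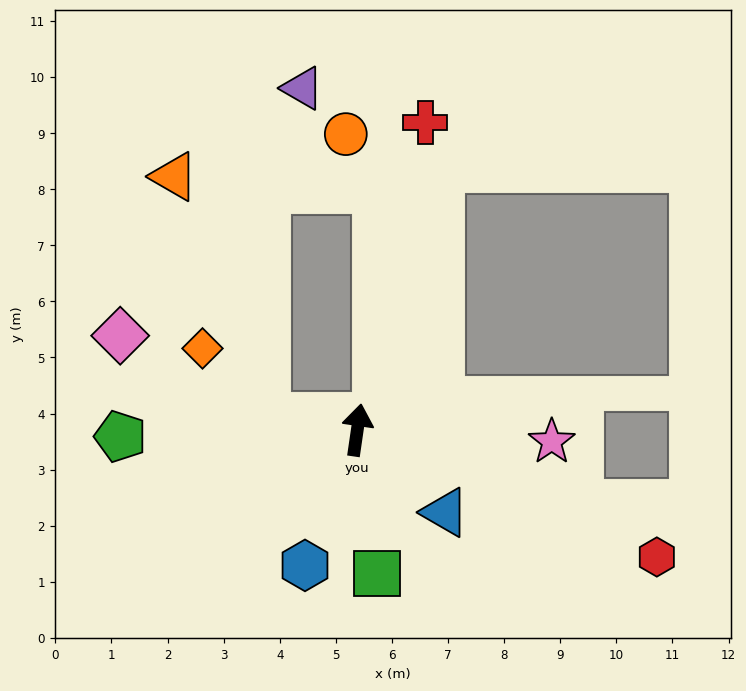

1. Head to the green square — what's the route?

turn right 164°, forward 2.6 m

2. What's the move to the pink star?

turn right 85°, forward 3.5 m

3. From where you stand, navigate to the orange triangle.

blocked — turn left 90°, forward 1.6 m, then turn right 61°, forward 4.6 m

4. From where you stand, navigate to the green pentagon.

turn left 100°, forward 4.2 m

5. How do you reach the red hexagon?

turn right 105°, forward 5.8 m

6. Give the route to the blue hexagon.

turn left 167°, forward 2.6 m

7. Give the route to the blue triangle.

turn right 125°, forward 2.1 m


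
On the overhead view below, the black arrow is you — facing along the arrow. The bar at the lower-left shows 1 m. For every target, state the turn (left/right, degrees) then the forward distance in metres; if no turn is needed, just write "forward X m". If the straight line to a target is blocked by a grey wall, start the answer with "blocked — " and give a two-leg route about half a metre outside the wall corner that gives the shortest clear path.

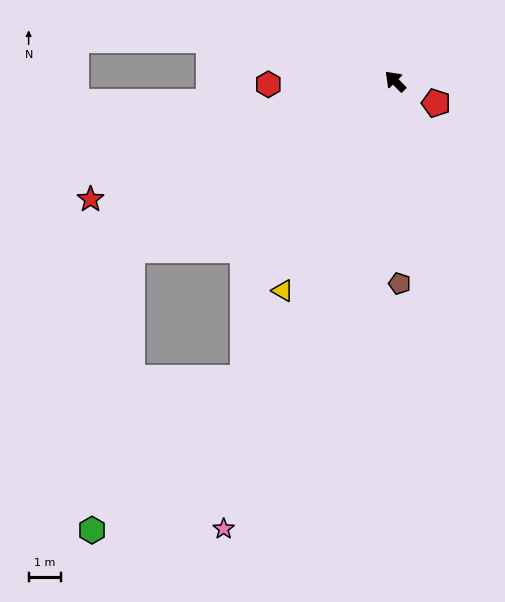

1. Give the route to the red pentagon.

turn right 163°, forward 1.4 m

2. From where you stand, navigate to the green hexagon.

blocked — turn left 78°, forward 9.5 m, then turn left 50°, forward 8.6 m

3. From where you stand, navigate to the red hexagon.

turn left 47°, forward 3.9 m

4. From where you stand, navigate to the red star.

turn left 67°, forward 9.9 m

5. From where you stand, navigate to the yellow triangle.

turn left 107°, forward 7.2 m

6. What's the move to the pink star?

turn left 114°, forward 14.6 m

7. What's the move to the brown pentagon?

turn left 137°, forward 6.2 m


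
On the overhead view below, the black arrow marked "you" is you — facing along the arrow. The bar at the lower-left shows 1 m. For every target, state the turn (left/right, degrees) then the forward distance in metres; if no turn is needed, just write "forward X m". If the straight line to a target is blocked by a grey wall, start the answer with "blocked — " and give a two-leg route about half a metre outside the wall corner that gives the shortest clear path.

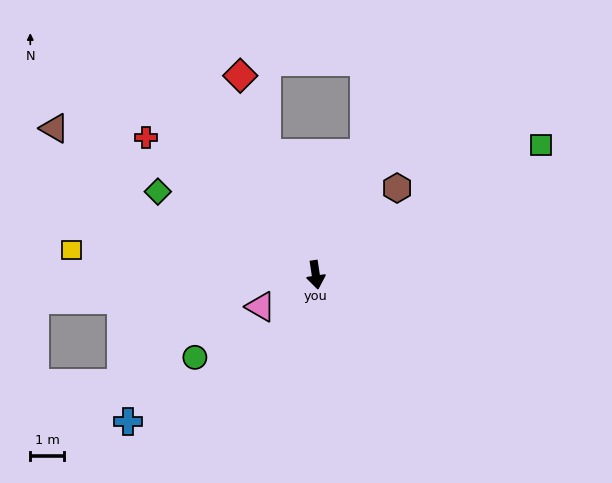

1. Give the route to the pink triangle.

turn right 69°, forward 1.9 m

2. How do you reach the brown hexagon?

turn left 128°, forward 3.6 m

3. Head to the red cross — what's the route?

turn right 138°, forward 6.6 m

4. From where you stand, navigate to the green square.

turn left 111°, forward 7.8 m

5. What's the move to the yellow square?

turn right 104°, forward 7.4 m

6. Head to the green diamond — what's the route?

turn right 126°, forward 5.4 m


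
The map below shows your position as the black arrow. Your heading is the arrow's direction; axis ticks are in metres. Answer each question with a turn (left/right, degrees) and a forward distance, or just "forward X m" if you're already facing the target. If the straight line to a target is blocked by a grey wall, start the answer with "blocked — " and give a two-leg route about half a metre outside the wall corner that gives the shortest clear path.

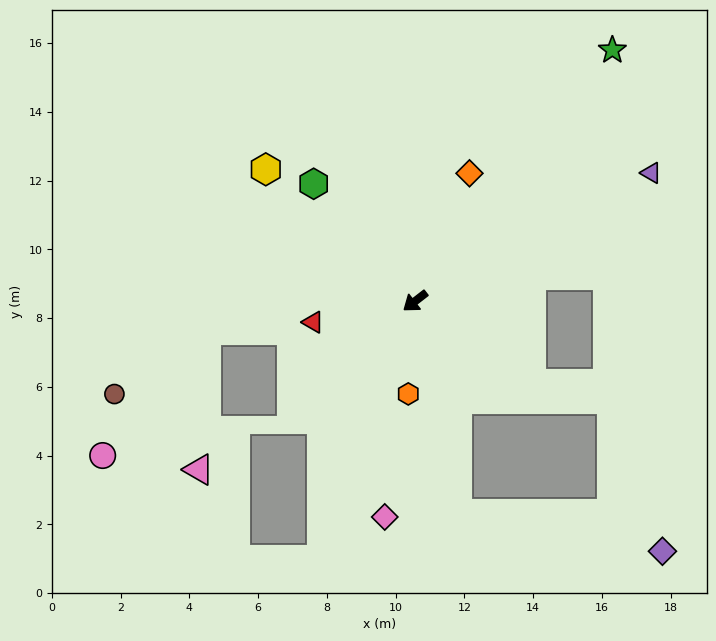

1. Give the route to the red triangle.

turn right 26°, forward 3.0 m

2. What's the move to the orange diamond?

turn right 151°, forward 4.0 m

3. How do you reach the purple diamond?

blocked — turn left 64°, forward 6.3 m, then turn left 68°, forward 6.1 m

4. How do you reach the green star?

turn right 166°, forward 9.3 m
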